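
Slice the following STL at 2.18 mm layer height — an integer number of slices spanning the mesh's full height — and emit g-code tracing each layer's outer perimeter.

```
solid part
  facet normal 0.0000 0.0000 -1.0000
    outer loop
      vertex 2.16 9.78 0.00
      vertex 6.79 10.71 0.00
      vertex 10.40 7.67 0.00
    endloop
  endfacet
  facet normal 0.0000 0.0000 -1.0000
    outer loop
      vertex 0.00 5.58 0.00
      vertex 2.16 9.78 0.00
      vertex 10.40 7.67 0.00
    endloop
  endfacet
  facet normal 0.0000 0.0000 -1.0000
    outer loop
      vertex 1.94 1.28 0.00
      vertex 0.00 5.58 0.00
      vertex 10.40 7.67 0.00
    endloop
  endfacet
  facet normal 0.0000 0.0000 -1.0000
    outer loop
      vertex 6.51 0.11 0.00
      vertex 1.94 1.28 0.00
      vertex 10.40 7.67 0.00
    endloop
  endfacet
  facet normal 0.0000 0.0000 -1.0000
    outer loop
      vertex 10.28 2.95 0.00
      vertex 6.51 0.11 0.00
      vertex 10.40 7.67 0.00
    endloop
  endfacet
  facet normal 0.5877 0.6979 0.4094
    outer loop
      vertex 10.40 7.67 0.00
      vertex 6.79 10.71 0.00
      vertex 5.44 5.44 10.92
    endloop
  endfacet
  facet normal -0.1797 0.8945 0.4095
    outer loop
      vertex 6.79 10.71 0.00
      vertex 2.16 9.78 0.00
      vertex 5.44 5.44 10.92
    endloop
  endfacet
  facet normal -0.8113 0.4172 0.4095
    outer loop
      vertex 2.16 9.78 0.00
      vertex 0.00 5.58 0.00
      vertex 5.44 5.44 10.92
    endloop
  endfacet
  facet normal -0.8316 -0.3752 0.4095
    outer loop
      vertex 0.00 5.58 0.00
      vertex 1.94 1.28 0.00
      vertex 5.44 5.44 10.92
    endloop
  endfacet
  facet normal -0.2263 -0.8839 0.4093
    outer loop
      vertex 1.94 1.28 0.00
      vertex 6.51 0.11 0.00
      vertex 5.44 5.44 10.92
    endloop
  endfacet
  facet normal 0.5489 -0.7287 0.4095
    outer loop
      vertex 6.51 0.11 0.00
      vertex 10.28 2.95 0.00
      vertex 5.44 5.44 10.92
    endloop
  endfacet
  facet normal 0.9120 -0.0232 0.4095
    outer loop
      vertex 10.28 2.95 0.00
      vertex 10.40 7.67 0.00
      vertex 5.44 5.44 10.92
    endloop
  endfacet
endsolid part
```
; perimeter-only toolpath
G21 ; units = mm
G90 ; absolute positioning
G28 ; home
; layer 1
G0 Z2.18
G0 X9.41 Y7.22
G1 X6.52 Y9.66
G1 X2.82 Y8.91
G1 X1.09 Y5.55
G1 X2.64 Y2.11
G1 X6.30 Y1.18
G1 X9.31 Y3.45
G1 X9.41 Y7.22
; layer 2
G0 Z4.37
G0 X8.42 Y6.78
G1 X6.25 Y8.60
G1 X3.47 Y8.04
G1 X2.18 Y5.52
G1 X3.34 Y2.94
G1 X6.08 Y2.24
G1 X8.34 Y3.95
G1 X8.42 Y6.78
; layer 3
G0 Z6.55
G0 X7.42 Y6.33
G1 X5.98 Y7.55
G1 X4.13 Y7.18
G1 X3.26 Y5.50
G1 X4.04 Y3.78
G1 X5.87 Y3.31
G1 X7.38 Y4.44
G1 X7.42 Y6.33
; layer 4
G0 Z8.74
G0 X6.43 Y5.89
G1 X5.71 Y6.49
G1 X4.78 Y6.31
G1 X4.35 Y5.47
G1 X4.74 Y4.61
G1 X5.65 Y4.37
G1 X6.41 Y4.94
G1 X6.43 Y5.89
M2 ; end

The solid is a regular 7-sided pyramid, base circumscribed radius ≈ 5.44 mm, apex at z ≈ 10.9 mm. Slicing at Δz = 2.18 mm — 5 equal slices spanning the solid's height, so layer i sits at z = i·h/5 — gives 4 non-empty perimeters. Each is a 7-segment closed polygon; G0 lifts to the layer z and rapids to the start vertex, then G1 traces the edges. The cross-section shrinks linearly with z (the slice at the apex is degenerate and omitted).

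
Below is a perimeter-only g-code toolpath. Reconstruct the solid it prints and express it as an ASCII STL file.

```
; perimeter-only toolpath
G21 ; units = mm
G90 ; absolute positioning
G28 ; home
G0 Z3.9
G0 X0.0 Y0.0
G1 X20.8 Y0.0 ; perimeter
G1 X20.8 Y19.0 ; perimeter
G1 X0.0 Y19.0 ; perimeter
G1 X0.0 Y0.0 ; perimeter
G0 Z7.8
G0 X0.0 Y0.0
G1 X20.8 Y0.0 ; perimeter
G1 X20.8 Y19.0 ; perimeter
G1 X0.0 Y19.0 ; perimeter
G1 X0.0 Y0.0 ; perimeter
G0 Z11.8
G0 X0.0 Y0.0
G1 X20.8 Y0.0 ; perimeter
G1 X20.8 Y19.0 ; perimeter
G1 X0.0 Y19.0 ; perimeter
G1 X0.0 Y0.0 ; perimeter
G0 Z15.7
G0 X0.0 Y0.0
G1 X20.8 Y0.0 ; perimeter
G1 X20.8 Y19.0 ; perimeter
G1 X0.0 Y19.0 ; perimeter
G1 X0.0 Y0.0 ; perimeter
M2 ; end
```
solid part
  facet normal 0.0000 0.0000 -1.0000
    outer loop
      vertex 20.8 19.0 0.0
      vertex 20.8 0.0 0.0
      vertex 0.0 0.0 0.0
    endloop
  endfacet
  facet normal 0.0000 0.0000 -1.0000
    outer loop
      vertex 0.0 19.0 0.0
      vertex 20.8 19.0 0.0
      vertex 0.0 0.0 0.0
    endloop
  endfacet
  facet normal 0.0000 0.0000 1.0000
    outer loop
      vertex 0.0 0.0 15.7
      vertex 20.8 0.0 15.7
      vertex 20.8 19.0 15.7
    endloop
  endfacet
  facet normal 0.0000 0.0000 1.0000
    outer loop
      vertex 0.0 0.0 15.7
      vertex 20.8 19.0 15.7
      vertex 0.0 19.0 15.7
    endloop
  endfacet
  facet normal 0.0000 -1.0000 0.0000
    outer loop
      vertex 0.0 0.0 0.0
      vertex 20.8 0.0 0.0
      vertex 20.8 0.0 15.7
    endloop
  endfacet
  facet normal 0.0000 -1.0000 0.0000
    outer loop
      vertex 0.0 0.0 0.0
      vertex 20.8 0.0 15.7
      vertex 0.0 0.0 15.7
    endloop
  endfacet
  facet normal 0.0000 1.0000 0.0000
    outer loop
      vertex 20.8 19.0 15.7
      vertex 20.8 19.0 0.0
      vertex 0.0 19.0 0.0
    endloop
  endfacet
  facet normal 0.0000 1.0000 0.0000
    outer loop
      vertex 0.0 19.0 15.7
      vertex 20.8 19.0 15.7
      vertex 0.0 19.0 0.0
    endloop
  endfacet
  facet normal -1.0000 0.0000 0.0000
    outer loop
      vertex 0.0 19.0 15.7
      vertex 0.0 19.0 0.0
      vertex 0.0 0.0 0.0
    endloop
  endfacet
  facet normal -1.0000 0.0000 0.0000
    outer loop
      vertex 0.0 0.0 15.7
      vertex 0.0 19.0 15.7
      vertex 0.0 0.0 0.0
    endloop
  endfacet
  facet normal 1.0000 0.0000 0.0000
    outer loop
      vertex 20.8 0.0 0.0
      vertex 20.8 19.0 0.0
      vertex 20.8 19.0 15.7
    endloop
  endfacet
  facet normal 1.0000 0.0000 0.0000
    outer loop
      vertex 20.8 0.0 0.0
      vertex 20.8 19.0 15.7
      vertex 20.8 0.0 15.7
    endloop
  endfacet
endsolid part

The G0 Z moves step by Δz≈3.9 mm. Every layer's G1 loop is the same polygon, so the solid is a straight extrusion of it from z=0 to z≈15.7. Closing with flat bottom and top caps and triangulating gives 12 facets — a rectangular box, roughly 20.8 × 19 mm footprint and 15.7 mm tall.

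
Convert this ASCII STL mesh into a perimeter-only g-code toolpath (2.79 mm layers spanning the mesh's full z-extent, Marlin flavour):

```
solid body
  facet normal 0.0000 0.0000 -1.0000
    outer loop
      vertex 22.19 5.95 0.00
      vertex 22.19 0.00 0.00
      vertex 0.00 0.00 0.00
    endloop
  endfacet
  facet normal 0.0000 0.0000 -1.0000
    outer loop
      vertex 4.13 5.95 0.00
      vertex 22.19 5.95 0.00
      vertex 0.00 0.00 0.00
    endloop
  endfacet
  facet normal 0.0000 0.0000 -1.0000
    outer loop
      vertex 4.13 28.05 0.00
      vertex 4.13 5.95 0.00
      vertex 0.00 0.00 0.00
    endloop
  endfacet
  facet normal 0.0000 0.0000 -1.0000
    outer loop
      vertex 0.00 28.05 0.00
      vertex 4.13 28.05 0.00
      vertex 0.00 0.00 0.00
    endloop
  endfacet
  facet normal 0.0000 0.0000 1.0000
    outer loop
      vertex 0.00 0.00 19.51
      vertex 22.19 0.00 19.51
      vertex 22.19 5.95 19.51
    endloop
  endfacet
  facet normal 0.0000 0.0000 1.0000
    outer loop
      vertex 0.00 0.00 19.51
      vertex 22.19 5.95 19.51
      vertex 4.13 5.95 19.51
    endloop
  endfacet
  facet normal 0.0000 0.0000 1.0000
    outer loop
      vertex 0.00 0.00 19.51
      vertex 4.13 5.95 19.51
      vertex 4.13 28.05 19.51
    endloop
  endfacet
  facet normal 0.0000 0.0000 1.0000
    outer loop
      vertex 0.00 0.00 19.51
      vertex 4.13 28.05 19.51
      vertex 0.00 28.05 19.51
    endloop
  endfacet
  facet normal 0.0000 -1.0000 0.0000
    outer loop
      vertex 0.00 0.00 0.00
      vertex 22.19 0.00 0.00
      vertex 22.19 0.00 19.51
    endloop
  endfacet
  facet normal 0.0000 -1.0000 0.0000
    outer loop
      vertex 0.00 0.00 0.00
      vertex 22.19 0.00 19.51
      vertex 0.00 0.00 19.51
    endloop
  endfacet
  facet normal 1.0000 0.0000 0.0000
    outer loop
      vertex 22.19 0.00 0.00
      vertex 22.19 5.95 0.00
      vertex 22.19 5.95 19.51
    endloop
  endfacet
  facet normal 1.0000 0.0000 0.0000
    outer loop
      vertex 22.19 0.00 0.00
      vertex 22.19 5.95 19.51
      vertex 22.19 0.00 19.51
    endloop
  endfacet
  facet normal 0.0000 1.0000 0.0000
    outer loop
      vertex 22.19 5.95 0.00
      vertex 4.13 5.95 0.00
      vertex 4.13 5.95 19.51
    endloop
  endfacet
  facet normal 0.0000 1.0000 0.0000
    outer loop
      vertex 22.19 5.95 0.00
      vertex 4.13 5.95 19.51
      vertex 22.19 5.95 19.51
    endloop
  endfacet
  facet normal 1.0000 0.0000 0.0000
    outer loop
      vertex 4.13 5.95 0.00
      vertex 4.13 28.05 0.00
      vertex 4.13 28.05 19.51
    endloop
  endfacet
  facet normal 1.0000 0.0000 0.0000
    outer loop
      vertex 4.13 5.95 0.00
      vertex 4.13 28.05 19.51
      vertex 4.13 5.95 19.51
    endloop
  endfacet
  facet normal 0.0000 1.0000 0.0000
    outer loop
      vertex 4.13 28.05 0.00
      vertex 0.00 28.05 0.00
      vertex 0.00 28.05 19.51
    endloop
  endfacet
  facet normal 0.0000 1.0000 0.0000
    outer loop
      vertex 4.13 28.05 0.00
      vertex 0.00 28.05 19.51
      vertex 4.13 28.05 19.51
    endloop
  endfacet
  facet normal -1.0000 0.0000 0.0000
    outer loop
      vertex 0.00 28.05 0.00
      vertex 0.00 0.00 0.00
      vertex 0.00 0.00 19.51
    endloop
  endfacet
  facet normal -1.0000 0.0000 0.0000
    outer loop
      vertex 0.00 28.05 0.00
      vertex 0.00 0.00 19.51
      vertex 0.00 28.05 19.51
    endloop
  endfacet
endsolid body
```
; perimeter-only toolpath
G21 ; units = mm
G90 ; absolute positioning
G28 ; home
; layer 1
G0 Z2.79
G0 X0.00 Y0.00
G1 X22.19 Y0.00
G1 X22.19 Y5.95
G1 X4.13 Y5.95
G1 X4.13 Y28.05
G1 X0.00 Y28.05
G1 X0.00 Y0.00
; layer 2
G0 Z5.57
G0 X0.00 Y0.00
G1 X22.19 Y0.00
G1 X22.19 Y5.95
G1 X4.13 Y5.95
G1 X4.13 Y28.05
G1 X0.00 Y28.05
G1 X0.00 Y0.00
; layer 3
G0 Z8.36
G0 X0.00 Y0.00
G1 X22.19 Y0.00
G1 X22.19 Y5.95
G1 X4.13 Y5.95
G1 X4.13 Y28.05
G1 X0.00 Y28.05
G1 X0.00 Y0.00
; layer 4
G0 Z11.15
G0 X0.00 Y0.00
G1 X22.19 Y0.00
G1 X22.19 Y5.95
G1 X4.13 Y5.95
G1 X4.13 Y28.05
G1 X0.00 Y28.05
G1 X0.00 Y0.00
; layer 5
G0 Z13.94
G0 X0.00 Y0.00
G1 X22.19 Y0.00
G1 X22.19 Y5.95
G1 X4.13 Y5.95
G1 X4.13 Y28.05
G1 X0.00 Y28.05
G1 X0.00 Y0.00
; layer 6
G0 Z16.72
G0 X0.00 Y0.00
G1 X22.19 Y0.00
G1 X22.19 Y5.95
G1 X4.13 Y5.95
G1 X4.13 Y28.05
G1 X0.00 Y28.05
G1 X0.00 Y0.00
; layer 7
G0 Z19.51
G0 X0.00 Y0.00
G1 X22.19 Y0.00
G1 X22.19 Y5.95
G1 X4.13 Y5.95
G1 X4.13 Y28.05
G1 X0.00 Y28.05
G1 X0.00 Y0.00
M2 ; end

The solid is an L-shaped prism: outer 22.2 × 28.1 mm, arm thicknesses ≈ 5.95 mm (horizontal) and 4.13 mm (vertical), extruded 19.5 mm in z. Slicing at Δz = 2.79 mm — 7 equal slices spanning the solid's height, so layer i sits at z = i·h/7 — gives 7 non-empty perimeters. Each is a 6-segment closed polygon; G0 lifts to the layer z and rapids to the start vertex, then G1 traces the edges.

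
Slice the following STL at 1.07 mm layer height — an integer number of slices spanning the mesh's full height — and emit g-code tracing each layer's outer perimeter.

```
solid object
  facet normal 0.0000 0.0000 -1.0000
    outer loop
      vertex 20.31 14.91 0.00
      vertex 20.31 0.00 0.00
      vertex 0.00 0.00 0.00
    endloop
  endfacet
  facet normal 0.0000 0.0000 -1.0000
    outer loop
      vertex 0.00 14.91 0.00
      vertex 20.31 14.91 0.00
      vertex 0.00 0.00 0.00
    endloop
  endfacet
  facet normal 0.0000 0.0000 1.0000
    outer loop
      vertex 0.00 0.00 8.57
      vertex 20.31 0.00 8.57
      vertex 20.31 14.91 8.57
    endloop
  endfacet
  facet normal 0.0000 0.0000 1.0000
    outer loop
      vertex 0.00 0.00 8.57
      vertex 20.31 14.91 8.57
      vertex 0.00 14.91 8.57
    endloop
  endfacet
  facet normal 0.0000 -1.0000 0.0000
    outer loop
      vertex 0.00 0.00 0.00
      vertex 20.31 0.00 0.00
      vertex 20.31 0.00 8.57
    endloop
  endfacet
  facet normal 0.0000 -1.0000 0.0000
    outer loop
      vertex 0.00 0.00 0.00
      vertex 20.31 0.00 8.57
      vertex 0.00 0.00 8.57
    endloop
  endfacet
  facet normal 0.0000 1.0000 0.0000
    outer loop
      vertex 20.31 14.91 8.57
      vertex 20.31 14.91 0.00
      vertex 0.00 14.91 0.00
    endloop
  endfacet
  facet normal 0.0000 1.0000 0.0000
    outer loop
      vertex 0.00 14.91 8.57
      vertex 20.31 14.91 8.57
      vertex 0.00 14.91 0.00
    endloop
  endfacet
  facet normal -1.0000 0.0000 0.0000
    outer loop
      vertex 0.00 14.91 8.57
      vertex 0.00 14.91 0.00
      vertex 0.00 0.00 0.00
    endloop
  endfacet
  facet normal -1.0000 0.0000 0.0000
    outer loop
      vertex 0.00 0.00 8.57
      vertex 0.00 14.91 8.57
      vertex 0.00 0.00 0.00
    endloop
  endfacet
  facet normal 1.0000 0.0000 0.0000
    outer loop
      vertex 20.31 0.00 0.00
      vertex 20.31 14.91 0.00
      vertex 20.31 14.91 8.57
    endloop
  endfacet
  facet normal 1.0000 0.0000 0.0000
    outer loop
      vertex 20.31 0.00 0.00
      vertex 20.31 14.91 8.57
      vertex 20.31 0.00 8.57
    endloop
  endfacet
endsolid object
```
; perimeter-only toolpath
G21 ; units = mm
G90 ; absolute positioning
G28 ; home
; layer 1
G0 Z1.07
G0 X0.00 Y0.00
G1 X20.31 Y0.00
G1 X20.31 Y14.91
G1 X0.00 Y14.91
G1 X0.00 Y0.00
; layer 2
G0 Z2.14
G0 X0.00 Y0.00
G1 X20.31 Y0.00
G1 X20.31 Y14.91
G1 X0.00 Y14.91
G1 X0.00 Y0.00
; layer 3
G0 Z3.21
G0 X0.00 Y0.00
G1 X20.31 Y0.00
G1 X20.31 Y14.91
G1 X0.00 Y14.91
G1 X0.00 Y0.00
; layer 4
G0 Z4.29
G0 X0.00 Y0.00
G1 X20.31 Y0.00
G1 X20.31 Y14.91
G1 X0.00 Y14.91
G1 X0.00 Y0.00
; layer 5
G0 Z5.36
G0 X0.00 Y0.00
G1 X20.31 Y0.00
G1 X20.31 Y14.91
G1 X0.00 Y14.91
G1 X0.00 Y0.00
; layer 6
G0 Z6.43
G0 X0.00 Y0.00
G1 X20.31 Y0.00
G1 X20.31 Y14.91
G1 X0.00 Y14.91
G1 X0.00 Y0.00
; layer 7
G0 Z7.50
G0 X0.00 Y0.00
G1 X20.31 Y0.00
G1 X20.31 Y14.91
G1 X0.00 Y14.91
G1 X0.00 Y0.00
; layer 8
G0 Z8.57
G0 X0.00 Y0.00
G1 X20.31 Y0.00
G1 X20.31 Y14.91
G1 X0.00 Y14.91
G1 X0.00 Y0.00
M2 ; end

The solid is a rectangular box, roughly 20.3 × 14.9 mm footprint and 8.57 mm tall. Slicing at Δz = 1.07 mm — 8 equal slices spanning the solid's height, so layer i sits at z = i·h/8 — gives 8 non-empty perimeters. Each is a 4-segment closed polygon; G0 lifts to the layer z and rapids to the start vertex, then G1 traces the edges.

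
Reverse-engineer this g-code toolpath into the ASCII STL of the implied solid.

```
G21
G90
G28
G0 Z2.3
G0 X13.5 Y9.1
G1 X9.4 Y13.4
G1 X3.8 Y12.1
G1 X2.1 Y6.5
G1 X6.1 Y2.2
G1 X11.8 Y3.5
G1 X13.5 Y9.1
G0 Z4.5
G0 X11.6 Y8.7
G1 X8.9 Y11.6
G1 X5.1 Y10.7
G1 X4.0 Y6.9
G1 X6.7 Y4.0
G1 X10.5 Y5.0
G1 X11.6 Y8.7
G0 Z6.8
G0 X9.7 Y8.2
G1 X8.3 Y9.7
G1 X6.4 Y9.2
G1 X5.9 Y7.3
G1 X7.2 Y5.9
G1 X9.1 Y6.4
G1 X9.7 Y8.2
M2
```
solid part
  facet normal 0.0000 0.0000 -1.0000
    outer loop
      vertex 2.4 13.5 0.0
      vertex 10.0 15.3 0.0
      vertex 15.4 9.6 0.0
    endloop
  endfacet
  facet normal 0.0000 0.0000 -1.0000
    outer loop
      vertex 0.2 6.0 0.0
      vertex 2.4 13.5 0.0
      vertex 15.4 9.6 0.0
    endloop
  endfacet
  facet normal 0.0000 0.0000 -1.0000
    outer loop
      vertex 5.6 0.3 0.0
      vertex 0.2 6.0 0.0
      vertex 15.4 9.6 0.0
    endloop
  endfacet
  facet normal 0.0000 0.0000 -1.0000
    outer loop
      vertex 13.2 2.1 0.0
      vertex 5.6 0.3 0.0
      vertex 15.4 9.6 0.0
    endloop
  endfacet
  facet normal 0.5829 0.5522 0.5960
    outer loop
      vertex 15.4 9.6 0.0
      vertex 10.0 15.3 0.0
      vertex 7.8 7.8 9.1
    endloop
  endfacet
  facet normal -0.1847 0.7799 0.5981
    outer loop
      vertex 10.0 15.3 0.0
      vertex 2.4 13.5 0.0
      vertex 7.8 7.8 9.1
    endloop
  endfacet
  facet normal -0.7692 0.2256 0.5978
    outer loop
      vertex 2.4 13.5 0.0
      vertex 0.2 6.0 0.0
      vertex 7.8 7.8 9.1
    endloop
  endfacet
  facet normal -0.5829 -0.5522 0.5960
    outer loop
      vertex 0.2 6.0 0.0
      vertex 5.6 0.3 0.0
      vertex 7.8 7.8 9.1
    endloop
  endfacet
  facet normal 0.1847 -0.7799 0.5981
    outer loop
      vertex 5.6 0.3 0.0
      vertex 13.2 2.1 0.0
      vertex 7.8 7.8 9.1
    endloop
  endfacet
  facet normal 0.7692 -0.2256 0.5978
    outer loop
      vertex 13.2 2.1 0.0
      vertex 15.4 9.6 0.0
      vertex 7.8 7.8 9.1
    endloop
  endfacet
endsolid part

The G0 Z moves step by Δz≈2.3 mm. The G1 loops shrink linearly with z, so the solid tapers from its base footprint up to z≈9.1. Closing with a flat bottom cap and the tapered top and triangulating gives 10 facets — a regular 6-sided pyramid, base circumscribed radius ≈ 7.8 mm, apex at z ≈ 9.1 mm.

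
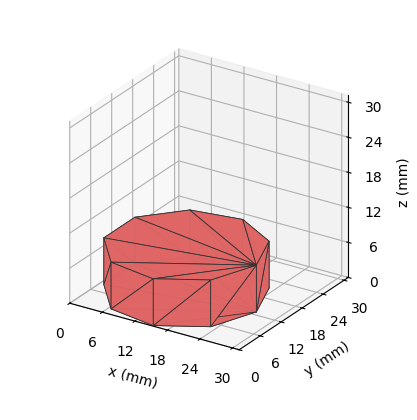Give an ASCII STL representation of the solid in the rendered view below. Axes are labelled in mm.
Reading the render: the shape is a regular 9-sided prism (a cylinder approximated with 9 flat sides), circumscribed radius ≈ 13 mm, height ≈ 8 mm (dimensions read to the nearest mm from the axis ticks). For the STL, each face is triangulated and given an outward normal.

solid part
  facet normal 0.0000 0.0000 -1.0000
    outer loop
      vertex 15.26 25.80 0.00
      vertex 22.96 21.36 0.00
      vertex 26.00 13.00 0.00
    endloop
  endfacet
  facet normal 0.0000 0.0000 -1.0000
    outer loop
      vertex 6.50 24.26 0.00
      vertex 15.26 25.80 0.00
      vertex 26.00 13.00 0.00
    endloop
  endfacet
  facet normal 0.0000 0.0000 -1.0000
    outer loop
      vertex 0.78 17.45 0.00
      vertex 6.50 24.26 0.00
      vertex 26.00 13.00 0.00
    endloop
  endfacet
  facet normal 0.0000 0.0000 -1.0000
    outer loop
      vertex 0.78 8.55 0.00
      vertex 0.78 17.45 0.00
      vertex 26.00 13.00 0.00
    endloop
  endfacet
  facet normal 0.0000 0.0000 -1.0000
    outer loop
      vertex 6.50 1.74 0.00
      vertex 0.78 8.55 0.00
      vertex 26.00 13.00 0.00
    endloop
  endfacet
  facet normal 0.0000 0.0000 -1.0000
    outer loop
      vertex 15.26 0.20 0.00
      vertex 6.50 1.74 0.00
      vertex 26.00 13.00 0.00
    endloop
  endfacet
  facet normal 0.0000 0.0000 -1.0000
    outer loop
      vertex 22.96 4.64 0.00
      vertex 15.26 0.20 0.00
      vertex 26.00 13.00 0.00
    endloop
  endfacet
  facet normal 0.0000 0.0000 1.0000
    outer loop
      vertex 26.00 13.00 8.00
      vertex 22.96 21.36 8.00
      vertex 15.26 25.80 8.00
    endloop
  endfacet
  facet normal 0.0000 0.0000 1.0000
    outer loop
      vertex 26.00 13.00 8.00
      vertex 15.26 25.80 8.00
      vertex 6.50 24.26 8.00
    endloop
  endfacet
  facet normal 0.0000 0.0000 1.0000
    outer loop
      vertex 26.00 13.00 8.00
      vertex 6.50 24.26 8.00
      vertex 0.78 17.45 8.00
    endloop
  endfacet
  facet normal 0.0000 0.0000 1.0000
    outer loop
      vertex 26.00 13.00 8.00
      vertex 0.78 17.45 8.00
      vertex 0.78 8.55 8.00
    endloop
  endfacet
  facet normal 0.0000 0.0000 1.0000
    outer loop
      vertex 26.00 13.00 8.00
      vertex 0.78 8.55 8.00
      vertex 6.50 1.74 8.00
    endloop
  endfacet
  facet normal 0.0000 0.0000 1.0000
    outer loop
      vertex 26.00 13.00 8.00
      vertex 6.50 1.74 8.00
      vertex 15.26 0.20 8.00
    endloop
  endfacet
  facet normal 0.0000 0.0000 1.0000
    outer loop
      vertex 26.00 13.00 8.00
      vertex 15.26 0.20 8.00
      vertex 22.96 4.64 8.00
    endloop
  endfacet
  facet normal 0.9398 0.3417 0.0000
    outer loop
      vertex 26.00 13.00 0.00
      vertex 22.96 21.36 0.00
      vertex 22.96 21.36 8.00
    endloop
  endfacet
  facet normal 0.9398 0.3417 0.0000
    outer loop
      vertex 26.00 13.00 0.00
      vertex 22.96 21.36 8.00
      vertex 26.00 13.00 8.00
    endloop
  endfacet
  facet normal 0.4995 0.8663 0.0000
    outer loop
      vertex 22.96 21.36 0.00
      vertex 15.26 25.80 0.00
      vertex 15.26 25.80 8.00
    endloop
  endfacet
  facet normal 0.4995 0.8663 0.0000
    outer loop
      vertex 22.96 21.36 0.00
      vertex 15.26 25.80 8.00
      vertex 22.96 21.36 8.00
    endloop
  endfacet
  facet normal -0.1731 0.9849 0.0000
    outer loop
      vertex 15.26 25.80 0.00
      vertex 6.50 24.26 0.00
      vertex 6.50 24.26 8.00
    endloop
  endfacet
  facet normal -0.1731 0.9849 0.0000
    outer loop
      vertex 15.26 25.80 0.00
      vertex 6.50 24.26 8.00
      vertex 15.26 25.80 8.00
    endloop
  endfacet
  facet normal -0.7657 0.6432 0.0000
    outer loop
      vertex 6.50 24.26 0.00
      vertex 0.78 17.45 0.00
      vertex 0.78 17.45 8.00
    endloop
  endfacet
  facet normal -0.7657 0.6432 0.0000
    outer loop
      vertex 6.50 24.26 0.00
      vertex 0.78 17.45 8.00
      vertex 6.50 24.26 8.00
    endloop
  endfacet
  facet normal -1.0000 0.0000 0.0000
    outer loop
      vertex 0.78 17.45 0.00
      vertex 0.78 8.55 0.00
      vertex 0.78 8.55 8.00
    endloop
  endfacet
  facet normal -1.0000 0.0000 0.0000
    outer loop
      vertex 0.78 17.45 0.00
      vertex 0.78 8.55 8.00
      vertex 0.78 17.45 8.00
    endloop
  endfacet
  facet normal -0.7657 -0.6432 0.0000
    outer loop
      vertex 0.78 8.55 0.00
      vertex 6.50 1.74 0.00
      vertex 6.50 1.74 8.00
    endloop
  endfacet
  facet normal -0.7657 -0.6432 0.0000
    outer loop
      vertex 0.78 8.55 0.00
      vertex 6.50 1.74 8.00
      vertex 0.78 8.55 8.00
    endloop
  endfacet
  facet normal -0.1731 -0.9849 0.0000
    outer loop
      vertex 6.50 1.74 0.00
      vertex 15.26 0.20 0.00
      vertex 15.26 0.20 8.00
    endloop
  endfacet
  facet normal -0.1731 -0.9849 0.0000
    outer loop
      vertex 6.50 1.74 0.00
      vertex 15.26 0.20 8.00
      vertex 6.50 1.74 8.00
    endloop
  endfacet
  facet normal 0.4995 -0.8663 0.0000
    outer loop
      vertex 15.26 0.20 0.00
      vertex 22.96 4.64 0.00
      vertex 22.96 4.64 8.00
    endloop
  endfacet
  facet normal 0.4995 -0.8663 0.0000
    outer loop
      vertex 15.26 0.20 0.00
      vertex 22.96 4.64 8.00
      vertex 15.26 0.20 8.00
    endloop
  endfacet
  facet normal 0.9398 -0.3417 0.0000
    outer loop
      vertex 22.96 4.64 0.00
      vertex 26.00 13.00 0.00
      vertex 26.00 13.00 8.00
    endloop
  endfacet
  facet normal 0.9398 -0.3417 0.0000
    outer loop
      vertex 22.96 4.64 0.00
      vertex 26.00 13.00 8.00
      vertex 22.96 4.64 8.00
    endloop
  endfacet
endsolid part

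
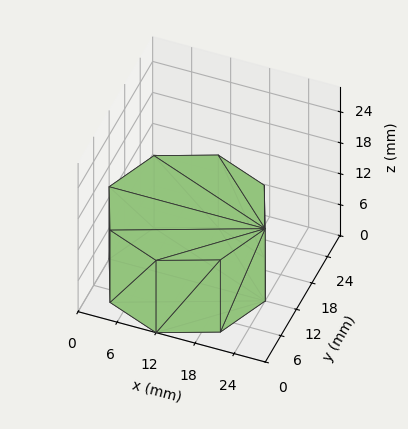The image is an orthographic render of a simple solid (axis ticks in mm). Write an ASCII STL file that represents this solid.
Reading the render: the shape is a regular 8-sided prism (a cylinder approximated with 8 flat sides), circumscribed radius ≈ 12 mm, height ≈ 14 mm (dimensions read to the nearest mm from the axis ticks). For the STL, each face is triangulated and given an outward normal.

solid part
  facet normal 0.0000 0.0000 -1.0000
    outer loop
      vertex 12.000 24.000 0.000
      vertex 20.485 20.485 0.000
      vertex 24.000 12.000 0.000
    endloop
  endfacet
  facet normal 0.0000 0.0000 -1.0000
    outer loop
      vertex 3.515 20.485 0.000
      vertex 12.000 24.000 0.000
      vertex 24.000 12.000 0.000
    endloop
  endfacet
  facet normal 0.0000 0.0000 -1.0000
    outer loop
      vertex 0.000 12.000 0.000
      vertex 3.515 20.485 0.000
      vertex 24.000 12.000 0.000
    endloop
  endfacet
  facet normal 0.0000 0.0000 -1.0000
    outer loop
      vertex 3.515 3.515 0.000
      vertex 0.000 12.000 0.000
      vertex 24.000 12.000 0.000
    endloop
  endfacet
  facet normal 0.0000 0.0000 -1.0000
    outer loop
      vertex 12.000 0.000 0.000
      vertex 3.515 3.515 0.000
      vertex 24.000 12.000 0.000
    endloop
  endfacet
  facet normal 0.0000 0.0000 -1.0000
    outer loop
      vertex 20.485 3.515 0.000
      vertex 12.000 0.000 0.000
      vertex 24.000 12.000 0.000
    endloop
  endfacet
  facet normal 0.0000 0.0000 1.0000
    outer loop
      vertex 24.000 12.000 14.000
      vertex 20.485 20.485 14.000
      vertex 12.000 24.000 14.000
    endloop
  endfacet
  facet normal 0.0000 0.0000 1.0000
    outer loop
      vertex 24.000 12.000 14.000
      vertex 12.000 24.000 14.000
      vertex 3.515 20.485 14.000
    endloop
  endfacet
  facet normal 0.0000 0.0000 1.0000
    outer loop
      vertex 24.000 12.000 14.000
      vertex 3.515 20.485 14.000
      vertex 0.000 12.000 14.000
    endloop
  endfacet
  facet normal 0.0000 0.0000 1.0000
    outer loop
      vertex 24.000 12.000 14.000
      vertex 0.000 12.000 14.000
      vertex 3.515 3.515 14.000
    endloop
  endfacet
  facet normal 0.0000 0.0000 1.0000
    outer loop
      vertex 24.000 12.000 14.000
      vertex 3.515 3.515 14.000
      vertex 12.000 0.000 14.000
    endloop
  endfacet
  facet normal 0.0000 0.0000 1.0000
    outer loop
      vertex 24.000 12.000 14.000
      vertex 12.000 0.000 14.000
      vertex 20.485 3.515 14.000
    endloop
  endfacet
  facet normal 0.9239 0.3827 0.0000
    outer loop
      vertex 24.000 12.000 0.000
      vertex 20.485 20.485 0.000
      vertex 20.485 20.485 14.000
    endloop
  endfacet
  facet normal 0.9239 0.3827 0.0000
    outer loop
      vertex 24.000 12.000 0.000
      vertex 20.485 20.485 14.000
      vertex 24.000 12.000 14.000
    endloop
  endfacet
  facet normal 0.3827 0.9239 0.0000
    outer loop
      vertex 20.485 20.485 0.000
      vertex 12.000 24.000 0.000
      vertex 12.000 24.000 14.000
    endloop
  endfacet
  facet normal 0.3827 0.9239 0.0000
    outer loop
      vertex 20.485 20.485 0.000
      vertex 12.000 24.000 14.000
      vertex 20.485 20.485 14.000
    endloop
  endfacet
  facet normal -0.3827 0.9239 0.0000
    outer loop
      vertex 12.000 24.000 0.000
      vertex 3.515 20.485 0.000
      vertex 3.515 20.485 14.000
    endloop
  endfacet
  facet normal -0.3827 0.9239 0.0000
    outer loop
      vertex 12.000 24.000 0.000
      vertex 3.515 20.485 14.000
      vertex 12.000 24.000 14.000
    endloop
  endfacet
  facet normal -0.9239 0.3827 0.0000
    outer loop
      vertex 3.515 20.485 0.000
      vertex 0.000 12.000 0.000
      vertex 0.000 12.000 14.000
    endloop
  endfacet
  facet normal -0.9239 0.3827 0.0000
    outer loop
      vertex 3.515 20.485 0.000
      vertex 0.000 12.000 14.000
      vertex 3.515 20.485 14.000
    endloop
  endfacet
  facet normal -0.9239 -0.3827 0.0000
    outer loop
      vertex 0.000 12.000 0.000
      vertex 3.515 3.515 0.000
      vertex 3.515 3.515 14.000
    endloop
  endfacet
  facet normal -0.9239 -0.3827 0.0000
    outer loop
      vertex 0.000 12.000 0.000
      vertex 3.515 3.515 14.000
      vertex 0.000 12.000 14.000
    endloop
  endfacet
  facet normal -0.3827 -0.9239 0.0000
    outer loop
      vertex 3.515 3.515 0.000
      vertex 12.000 0.000 0.000
      vertex 12.000 0.000 14.000
    endloop
  endfacet
  facet normal -0.3827 -0.9239 0.0000
    outer loop
      vertex 3.515 3.515 0.000
      vertex 12.000 0.000 14.000
      vertex 3.515 3.515 14.000
    endloop
  endfacet
  facet normal 0.3827 -0.9239 0.0000
    outer loop
      vertex 12.000 0.000 0.000
      vertex 20.485 3.515 0.000
      vertex 20.485 3.515 14.000
    endloop
  endfacet
  facet normal 0.3827 -0.9239 0.0000
    outer loop
      vertex 12.000 0.000 0.000
      vertex 20.485 3.515 14.000
      vertex 12.000 0.000 14.000
    endloop
  endfacet
  facet normal 0.9239 -0.3827 0.0000
    outer loop
      vertex 20.485 3.515 0.000
      vertex 24.000 12.000 0.000
      vertex 24.000 12.000 14.000
    endloop
  endfacet
  facet normal 0.9239 -0.3827 0.0000
    outer loop
      vertex 20.485 3.515 0.000
      vertex 24.000 12.000 14.000
      vertex 20.485 3.515 14.000
    endloop
  endfacet
endsolid part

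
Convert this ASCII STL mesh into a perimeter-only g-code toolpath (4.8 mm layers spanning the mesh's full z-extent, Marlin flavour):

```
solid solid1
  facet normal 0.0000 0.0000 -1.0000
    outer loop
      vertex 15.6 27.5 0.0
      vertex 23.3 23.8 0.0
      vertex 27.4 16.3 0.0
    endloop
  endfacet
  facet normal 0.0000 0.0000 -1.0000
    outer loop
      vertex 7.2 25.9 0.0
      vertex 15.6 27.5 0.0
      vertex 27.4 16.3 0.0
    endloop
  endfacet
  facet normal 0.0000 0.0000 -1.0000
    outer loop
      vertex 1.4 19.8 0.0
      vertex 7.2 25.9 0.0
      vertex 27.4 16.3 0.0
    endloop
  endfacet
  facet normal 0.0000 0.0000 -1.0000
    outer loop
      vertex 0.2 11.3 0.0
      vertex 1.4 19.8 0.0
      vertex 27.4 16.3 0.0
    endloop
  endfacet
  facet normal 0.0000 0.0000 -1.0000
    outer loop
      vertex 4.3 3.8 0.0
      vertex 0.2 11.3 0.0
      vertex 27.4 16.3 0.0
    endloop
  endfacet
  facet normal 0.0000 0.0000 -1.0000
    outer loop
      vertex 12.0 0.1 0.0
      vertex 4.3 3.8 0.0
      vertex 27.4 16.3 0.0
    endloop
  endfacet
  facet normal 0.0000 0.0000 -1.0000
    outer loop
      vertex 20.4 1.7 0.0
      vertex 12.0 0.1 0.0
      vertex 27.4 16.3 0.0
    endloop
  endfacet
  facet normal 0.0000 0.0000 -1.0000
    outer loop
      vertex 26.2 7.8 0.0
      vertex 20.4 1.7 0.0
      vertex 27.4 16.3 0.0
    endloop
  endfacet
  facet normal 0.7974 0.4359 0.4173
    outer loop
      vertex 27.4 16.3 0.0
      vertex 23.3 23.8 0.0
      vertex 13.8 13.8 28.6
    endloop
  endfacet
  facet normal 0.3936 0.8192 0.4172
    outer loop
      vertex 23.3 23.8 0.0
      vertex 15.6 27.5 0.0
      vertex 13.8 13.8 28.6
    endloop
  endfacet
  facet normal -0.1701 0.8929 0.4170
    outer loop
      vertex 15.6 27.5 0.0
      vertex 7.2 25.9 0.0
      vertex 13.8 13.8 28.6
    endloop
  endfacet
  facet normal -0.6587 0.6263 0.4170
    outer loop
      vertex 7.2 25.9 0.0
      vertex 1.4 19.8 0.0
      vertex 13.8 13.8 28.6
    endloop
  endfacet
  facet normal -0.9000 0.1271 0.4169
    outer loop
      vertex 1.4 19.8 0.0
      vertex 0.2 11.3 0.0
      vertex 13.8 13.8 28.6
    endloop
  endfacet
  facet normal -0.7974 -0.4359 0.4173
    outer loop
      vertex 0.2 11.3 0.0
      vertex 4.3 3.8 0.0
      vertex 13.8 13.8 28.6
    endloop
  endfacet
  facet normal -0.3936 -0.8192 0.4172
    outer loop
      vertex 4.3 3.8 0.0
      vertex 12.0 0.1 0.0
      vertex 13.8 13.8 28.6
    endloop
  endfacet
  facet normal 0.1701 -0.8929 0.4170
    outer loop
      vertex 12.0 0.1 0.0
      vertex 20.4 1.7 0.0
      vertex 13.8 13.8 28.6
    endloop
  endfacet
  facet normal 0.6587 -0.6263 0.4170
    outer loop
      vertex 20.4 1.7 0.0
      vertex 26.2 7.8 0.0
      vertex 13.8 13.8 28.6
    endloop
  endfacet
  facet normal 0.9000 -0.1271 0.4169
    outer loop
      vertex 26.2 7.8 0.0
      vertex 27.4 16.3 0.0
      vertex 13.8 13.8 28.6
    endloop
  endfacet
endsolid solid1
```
; perimeter-only toolpath
G21 ; units = mm
G90 ; absolute positioning
G28 ; home
; layer 1
G0 Z4.8
G0 X25.1 Y15.9
G1 X21.7 Y22.1
G1 X15.3 Y25.2
G1 X8.3 Y23.9
G1 X3.5 Y18.8
G1 X2.5 Y11.7
G1 X5.9 Y5.5
G1 X12.3 Y2.4
G1 X19.3 Y3.7
G1 X24.1 Y8.8
G1 X25.1 Y15.9
; layer 2
G0 Z9.5
G0 X22.9 Y15.5
G1 X20.1 Y20.5
G1 X15.0 Y22.9
G1 X9.4 Y21.9
G1 X5.5 Y17.8
G1 X4.7 Y12.1
G1 X7.5 Y7.1
G1 X12.6 Y4.7
G1 X18.2 Y5.7
G1 X22.1 Y9.8
G1 X22.9 Y15.5
; layer 3
G0 Z14.3
G0 X20.6 Y15.1
G1 X18.6 Y18.8
G1 X14.7 Y20.6
G1 X10.5 Y19.9
G1 X7.6 Y16.8
G1 X7.0 Y12.6
G1 X9.1 Y8.8
G1 X12.9 Y7.0
G1 X17.1 Y7.8
G1 X20.0 Y10.8
G1 X20.6 Y15.1
; layer 4
G0 Z19.1
G0 X18.3 Y14.6
G1 X17.0 Y17.1
G1 X14.4 Y18.4
G1 X11.6 Y17.8
G1 X9.7 Y15.8
G1 X9.3 Y13.0
G1 X10.6 Y10.5
G1 X13.2 Y9.2
G1 X16.0 Y9.8
G1 X17.9 Y11.8
G1 X18.3 Y14.6
; layer 5
G0 Z23.8
G0 X16.1 Y14.2
G1 X15.4 Y15.5
G1 X14.1 Y16.1
G1 X12.7 Y15.8
G1 X11.7 Y14.8
G1 X11.5 Y13.4
G1 X12.2 Y12.1
G1 X13.5 Y11.5
G1 X14.9 Y11.8
G1 X15.9 Y12.8
G1 X16.1 Y14.2
M2 ; end

The solid is a regular 10-sided pyramid, base circumscribed radius ≈ 13.8 mm, apex at z ≈ 28.6 mm. Slicing at Δz = 4.8 mm — 6 equal slices spanning the solid's height, so layer i sits at z = i·h/6 — gives 5 non-empty perimeters. Each is a 10-segment closed polygon; G0 lifts to the layer z and rapids to the start vertex, then G1 traces the edges. The cross-section shrinks linearly with z (the slice at the apex is degenerate and omitted).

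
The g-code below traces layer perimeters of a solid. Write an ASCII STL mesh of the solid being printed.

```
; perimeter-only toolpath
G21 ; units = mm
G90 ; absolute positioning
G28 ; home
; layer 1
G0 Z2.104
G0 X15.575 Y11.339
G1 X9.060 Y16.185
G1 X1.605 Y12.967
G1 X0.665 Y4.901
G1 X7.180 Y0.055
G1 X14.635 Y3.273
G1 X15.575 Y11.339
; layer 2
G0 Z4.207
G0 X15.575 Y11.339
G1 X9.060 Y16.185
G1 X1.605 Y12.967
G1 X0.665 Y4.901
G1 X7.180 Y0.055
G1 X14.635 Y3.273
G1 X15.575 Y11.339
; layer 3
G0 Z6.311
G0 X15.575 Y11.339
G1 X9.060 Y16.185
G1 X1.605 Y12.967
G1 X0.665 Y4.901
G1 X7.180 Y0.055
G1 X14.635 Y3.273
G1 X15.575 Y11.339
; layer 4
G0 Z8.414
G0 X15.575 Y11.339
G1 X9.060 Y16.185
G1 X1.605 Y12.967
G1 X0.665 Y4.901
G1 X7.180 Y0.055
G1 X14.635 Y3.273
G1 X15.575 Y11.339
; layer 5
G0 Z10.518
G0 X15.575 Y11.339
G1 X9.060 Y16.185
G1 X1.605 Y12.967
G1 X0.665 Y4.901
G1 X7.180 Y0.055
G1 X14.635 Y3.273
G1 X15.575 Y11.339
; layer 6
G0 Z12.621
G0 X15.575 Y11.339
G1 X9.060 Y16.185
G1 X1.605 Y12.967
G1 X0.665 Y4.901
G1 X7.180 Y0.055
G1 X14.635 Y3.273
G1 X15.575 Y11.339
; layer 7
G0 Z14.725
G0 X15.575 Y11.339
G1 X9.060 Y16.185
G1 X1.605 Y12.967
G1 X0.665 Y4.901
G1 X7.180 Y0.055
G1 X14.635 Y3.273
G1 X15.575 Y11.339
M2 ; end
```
solid part
  facet normal 0.0000 0.0000 -1.0000
    outer loop
      vertex 1.605 12.967 0.000
      vertex 9.060 16.185 0.000
      vertex 15.575 11.339 0.000
    endloop
  endfacet
  facet normal 0.0000 0.0000 -1.0000
    outer loop
      vertex 0.665 4.901 0.000
      vertex 1.605 12.967 0.000
      vertex 15.575 11.339 0.000
    endloop
  endfacet
  facet normal 0.0000 0.0000 -1.0000
    outer loop
      vertex 7.180 0.055 0.000
      vertex 0.665 4.901 0.000
      vertex 15.575 11.339 0.000
    endloop
  endfacet
  facet normal 0.0000 0.0000 -1.0000
    outer loop
      vertex 14.635 3.273 0.000
      vertex 7.180 0.055 0.000
      vertex 15.575 11.339 0.000
    endloop
  endfacet
  facet normal 0.0000 0.0000 1.0000
    outer loop
      vertex 15.575 11.339 14.725
      vertex 9.060 16.185 14.725
      vertex 1.605 12.967 14.725
    endloop
  endfacet
  facet normal 0.0000 0.0000 1.0000
    outer loop
      vertex 15.575 11.339 14.725
      vertex 1.605 12.967 14.725
      vertex 0.665 4.901 14.725
    endloop
  endfacet
  facet normal 0.0000 0.0000 1.0000
    outer loop
      vertex 15.575 11.339 14.725
      vertex 0.665 4.901 14.725
      vertex 7.180 0.055 14.725
    endloop
  endfacet
  facet normal 0.0000 0.0000 1.0000
    outer loop
      vertex 15.575 11.339 14.725
      vertex 7.180 0.055 14.725
      vertex 14.635 3.273 14.725
    endloop
  endfacet
  facet normal 0.5968 0.8024 0.0000
    outer loop
      vertex 15.575 11.339 0.000
      vertex 9.060 16.185 0.000
      vertex 9.060 16.185 14.725
    endloop
  endfacet
  facet normal 0.5968 0.8024 0.0000
    outer loop
      vertex 15.575 11.339 0.000
      vertex 9.060 16.185 14.725
      vertex 15.575 11.339 14.725
    endloop
  endfacet
  facet normal -0.3963 0.9181 0.0000
    outer loop
      vertex 9.060 16.185 0.000
      vertex 1.605 12.967 0.000
      vertex 1.605 12.967 14.725
    endloop
  endfacet
  facet normal -0.3963 0.9181 0.0000
    outer loop
      vertex 9.060 16.185 0.000
      vertex 1.605 12.967 14.725
      vertex 9.060 16.185 14.725
    endloop
  endfacet
  facet normal -0.9933 0.1158 0.0000
    outer loop
      vertex 1.605 12.967 0.000
      vertex 0.665 4.901 0.000
      vertex 0.665 4.901 14.725
    endloop
  endfacet
  facet normal -0.9933 0.1158 0.0000
    outer loop
      vertex 1.605 12.967 0.000
      vertex 0.665 4.901 14.725
      vertex 1.605 12.967 14.725
    endloop
  endfacet
  facet normal -0.5968 -0.8024 0.0000
    outer loop
      vertex 0.665 4.901 0.000
      vertex 7.180 0.055 0.000
      vertex 7.180 0.055 14.725
    endloop
  endfacet
  facet normal -0.5968 -0.8024 0.0000
    outer loop
      vertex 0.665 4.901 0.000
      vertex 7.180 0.055 14.725
      vertex 0.665 4.901 14.725
    endloop
  endfacet
  facet normal 0.3963 -0.9181 0.0000
    outer loop
      vertex 7.180 0.055 0.000
      vertex 14.635 3.273 0.000
      vertex 14.635 3.273 14.725
    endloop
  endfacet
  facet normal 0.3963 -0.9181 0.0000
    outer loop
      vertex 7.180 0.055 0.000
      vertex 14.635 3.273 14.725
      vertex 7.180 0.055 14.725
    endloop
  endfacet
  facet normal 0.9933 -0.1158 0.0000
    outer loop
      vertex 14.635 3.273 0.000
      vertex 15.575 11.339 0.000
      vertex 15.575 11.339 14.725
    endloop
  endfacet
  facet normal 0.9933 -0.1158 0.0000
    outer loop
      vertex 14.635 3.273 0.000
      vertex 15.575 11.339 14.725
      vertex 14.635 3.273 14.725
    endloop
  endfacet
endsolid part

The G0 Z moves step by Δz≈2.104 mm. Every layer's G1 loop is the same polygon, so the solid is a straight extrusion of it from z=0 to z≈14.7. Closing with flat bottom and top caps and triangulating gives 20 facets — a regular 6-sided prism (a cylinder approximated with 6 flat sides), circumscribed radius ≈ 8.12 mm, height ≈ 14.7 mm.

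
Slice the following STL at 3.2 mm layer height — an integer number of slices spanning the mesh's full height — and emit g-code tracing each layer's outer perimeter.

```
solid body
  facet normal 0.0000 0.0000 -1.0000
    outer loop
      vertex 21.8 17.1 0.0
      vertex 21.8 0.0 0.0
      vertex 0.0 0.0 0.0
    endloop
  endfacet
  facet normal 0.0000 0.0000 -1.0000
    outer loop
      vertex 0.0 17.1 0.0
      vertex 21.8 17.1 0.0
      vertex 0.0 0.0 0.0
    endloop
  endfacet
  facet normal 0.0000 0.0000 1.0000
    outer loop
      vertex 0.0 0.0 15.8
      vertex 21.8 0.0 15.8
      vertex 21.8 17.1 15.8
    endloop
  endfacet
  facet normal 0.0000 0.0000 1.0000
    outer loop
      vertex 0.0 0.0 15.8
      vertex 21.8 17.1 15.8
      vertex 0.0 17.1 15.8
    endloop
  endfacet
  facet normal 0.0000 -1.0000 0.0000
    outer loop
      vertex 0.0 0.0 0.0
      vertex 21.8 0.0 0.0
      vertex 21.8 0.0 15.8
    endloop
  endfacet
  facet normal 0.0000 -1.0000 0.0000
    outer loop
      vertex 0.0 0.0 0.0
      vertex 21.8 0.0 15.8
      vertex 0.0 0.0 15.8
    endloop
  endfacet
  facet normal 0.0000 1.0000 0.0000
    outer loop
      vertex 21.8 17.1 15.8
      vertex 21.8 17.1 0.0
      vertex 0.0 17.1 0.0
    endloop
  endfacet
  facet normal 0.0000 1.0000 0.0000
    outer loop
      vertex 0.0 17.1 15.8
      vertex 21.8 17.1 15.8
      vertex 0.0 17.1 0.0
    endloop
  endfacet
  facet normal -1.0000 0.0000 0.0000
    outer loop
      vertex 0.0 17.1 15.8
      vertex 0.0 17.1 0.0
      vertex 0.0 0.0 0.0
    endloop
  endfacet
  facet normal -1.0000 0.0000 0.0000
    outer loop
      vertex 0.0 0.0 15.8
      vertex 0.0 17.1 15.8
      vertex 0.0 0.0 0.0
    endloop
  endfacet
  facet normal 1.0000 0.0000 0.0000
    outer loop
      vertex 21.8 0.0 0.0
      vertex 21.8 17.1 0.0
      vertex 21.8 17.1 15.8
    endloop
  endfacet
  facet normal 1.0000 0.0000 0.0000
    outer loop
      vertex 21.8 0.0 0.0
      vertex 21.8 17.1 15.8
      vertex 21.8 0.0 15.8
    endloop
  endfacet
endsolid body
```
; perimeter-only toolpath
G21 ; units = mm
G90 ; absolute positioning
G28 ; home
; layer 1
G0 Z3.2
G0 X0.0 Y0.0
G1 X21.8 Y0.0
G1 X21.8 Y17.1
G1 X0.0 Y17.1
G1 X0.0 Y0.0
; layer 2
G0 Z6.3
G0 X0.0 Y0.0
G1 X21.8 Y0.0
G1 X21.8 Y17.1
G1 X0.0 Y17.1
G1 X0.0 Y0.0
; layer 3
G0 Z9.5
G0 X0.0 Y0.0
G1 X21.8 Y0.0
G1 X21.8 Y17.1
G1 X0.0 Y17.1
G1 X0.0 Y0.0
; layer 4
G0 Z12.6
G0 X0.0 Y0.0
G1 X21.8 Y0.0
G1 X21.8 Y17.1
G1 X0.0 Y17.1
G1 X0.0 Y0.0
; layer 5
G0 Z15.8
G0 X0.0 Y0.0
G1 X21.8 Y0.0
G1 X21.8 Y17.1
G1 X0.0 Y17.1
G1 X0.0 Y0.0
M2 ; end

The solid is a rectangular box, roughly 21.8 × 17.1 mm footprint and 15.8 mm tall. Slicing at Δz = 3.2 mm — 5 equal slices spanning the solid's height, so layer i sits at z = i·h/5 — gives 5 non-empty perimeters. Each is a 4-segment closed polygon; G0 lifts to the layer z and rapids to the start vertex, then G1 traces the edges.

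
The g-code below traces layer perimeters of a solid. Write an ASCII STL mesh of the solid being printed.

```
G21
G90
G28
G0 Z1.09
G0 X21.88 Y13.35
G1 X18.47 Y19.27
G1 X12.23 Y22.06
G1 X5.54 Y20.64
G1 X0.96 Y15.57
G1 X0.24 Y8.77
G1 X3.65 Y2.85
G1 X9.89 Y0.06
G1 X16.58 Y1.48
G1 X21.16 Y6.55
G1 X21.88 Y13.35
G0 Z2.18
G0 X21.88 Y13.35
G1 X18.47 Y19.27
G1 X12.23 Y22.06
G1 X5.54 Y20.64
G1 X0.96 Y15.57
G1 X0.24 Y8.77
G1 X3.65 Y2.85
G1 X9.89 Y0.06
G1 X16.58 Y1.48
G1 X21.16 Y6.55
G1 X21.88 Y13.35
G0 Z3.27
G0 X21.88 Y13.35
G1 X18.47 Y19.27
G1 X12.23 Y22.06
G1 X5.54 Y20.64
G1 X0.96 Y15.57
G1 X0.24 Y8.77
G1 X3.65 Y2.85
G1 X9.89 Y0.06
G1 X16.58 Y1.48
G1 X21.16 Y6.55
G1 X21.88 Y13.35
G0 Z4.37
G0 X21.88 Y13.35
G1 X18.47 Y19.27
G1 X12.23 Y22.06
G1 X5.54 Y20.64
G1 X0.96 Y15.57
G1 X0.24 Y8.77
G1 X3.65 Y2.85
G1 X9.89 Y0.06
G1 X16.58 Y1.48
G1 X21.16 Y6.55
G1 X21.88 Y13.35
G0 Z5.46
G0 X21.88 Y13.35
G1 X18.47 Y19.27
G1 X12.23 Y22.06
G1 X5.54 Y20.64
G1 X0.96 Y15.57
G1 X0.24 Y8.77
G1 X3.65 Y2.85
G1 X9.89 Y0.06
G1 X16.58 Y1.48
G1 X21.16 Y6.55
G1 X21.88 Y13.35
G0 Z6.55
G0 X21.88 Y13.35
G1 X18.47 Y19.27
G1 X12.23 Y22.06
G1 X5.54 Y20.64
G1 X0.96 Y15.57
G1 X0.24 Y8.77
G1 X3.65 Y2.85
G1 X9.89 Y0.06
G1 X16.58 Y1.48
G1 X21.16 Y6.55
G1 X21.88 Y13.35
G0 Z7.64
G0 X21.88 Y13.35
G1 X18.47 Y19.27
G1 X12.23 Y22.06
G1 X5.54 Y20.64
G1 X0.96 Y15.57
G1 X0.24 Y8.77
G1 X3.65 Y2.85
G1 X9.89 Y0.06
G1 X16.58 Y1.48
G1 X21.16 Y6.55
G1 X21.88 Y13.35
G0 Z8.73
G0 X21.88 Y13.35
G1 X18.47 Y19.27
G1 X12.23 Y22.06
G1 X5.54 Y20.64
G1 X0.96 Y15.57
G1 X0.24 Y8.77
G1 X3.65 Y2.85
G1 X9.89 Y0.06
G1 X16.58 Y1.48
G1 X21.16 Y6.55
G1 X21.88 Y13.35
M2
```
solid part
  facet normal 0.0000 0.0000 -1.0000
    outer loop
      vertex 12.23 22.06 0.00
      vertex 18.47 19.27 0.00
      vertex 21.88 13.35 0.00
    endloop
  endfacet
  facet normal 0.0000 0.0000 -1.0000
    outer loop
      vertex 5.54 20.64 0.00
      vertex 12.23 22.06 0.00
      vertex 21.88 13.35 0.00
    endloop
  endfacet
  facet normal 0.0000 0.0000 -1.0000
    outer loop
      vertex 0.96 15.57 0.00
      vertex 5.54 20.64 0.00
      vertex 21.88 13.35 0.00
    endloop
  endfacet
  facet normal 0.0000 0.0000 -1.0000
    outer loop
      vertex 0.24 8.77 0.00
      vertex 0.96 15.57 0.00
      vertex 21.88 13.35 0.00
    endloop
  endfacet
  facet normal 0.0000 0.0000 -1.0000
    outer loop
      vertex 3.65 2.85 0.00
      vertex 0.24 8.77 0.00
      vertex 21.88 13.35 0.00
    endloop
  endfacet
  facet normal 0.0000 0.0000 -1.0000
    outer loop
      vertex 9.89 0.06 0.00
      vertex 3.65 2.85 0.00
      vertex 21.88 13.35 0.00
    endloop
  endfacet
  facet normal 0.0000 0.0000 -1.0000
    outer loop
      vertex 16.58 1.48 0.00
      vertex 9.89 0.06 0.00
      vertex 21.88 13.35 0.00
    endloop
  endfacet
  facet normal 0.0000 0.0000 -1.0000
    outer loop
      vertex 21.16 6.55 0.00
      vertex 16.58 1.48 0.00
      vertex 21.88 13.35 0.00
    endloop
  endfacet
  facet normal 0.0000 0.0000 1.0000
    outer loop
      vertex 21.88 13.35 8.73
      vertex 18.47 19.27 8.73
      vertex 12.23 22.06 8.73
    endloop
  endfacet
  facet normal 0.0000 0.0000 1.0000
    outer loop
      vertex 21.88 13.35 8.73
      vertex 12.23 22.06 8.73
      vertex 5.54 20.64 8.73
    endloop
  endfacet
  facet normal 0.0000 0.0000 1.0000
    outer loop
      vertex 21.88 13.35 8.73
      vertex 5.54 20.64 8.73
      vertex 0.96 15.57 8.73
    endloop
  endfacet
  facet normal 0.0000 0.0000 1.0000
    outer loop
      vertex 21.88 13.35 8.73
      vertex 0.96 15.57 8.73
      vertex 0.24 8.77 8.73
    endloop
  endfacet
  facet normal 0.0000 0.0000 1.0000
    outer loop
      vertex 21.88 13.35 8.73
      vertex 0.24 8.77 8.73
      vertex 3.65 2.85 8.73
    endloop
  endfacet
  facet normal 0.0000 0.0000 1.0000
    outer loop
      vertex 21.88 13.35 8.73
      vertex 3.65 2.85 8.73
      vertex 9.89 0.06 8.73
    endloop
  endfacet
  facet normal 0.0000 0.0000 1.0000
    outer loop
      vertex 21.88 13.35 8.73
      vertex 9.89 0.06 8.73
      vertex 16.58 1.48 8.73
    endloop
  endfacet
  facet normal 0.0000 0.0000 1.0000
    outer loop
      vertex 21.88 13.35 8.73
      vertex 16.58 1.48 8.73
      vertex 21.16 6.55 8.73
    endloop
  endfacet
  facet normal 0.8665 0.4991 0.0000
    outer loop
      vertex 21.88 13.35 0.00
      vertex 18.47 19.27 0.00
      vertex 18.47 19.27 8.73
    endloop
  endfacet
  facet normal 0.8665 0.4991 0.0000
    outer loop
      vertex 21.88 13.35 0.00
      vertex 18.47 19.27 8.73
      vertex 21.88 13.35 8.73
    endloop
  endfacet
  facet normal 0.4082 0.9129 0.0000
    outer loop
      vertex 18.47 19.27 0.00
      vertex 12.23 22.06 0.00
      vertex 12.23 22.06 8.73
    endloop
  endfacet
  facet normal 0.4082 0.9129 0.0000
    outer loop
      vertex 18.47 19.27 0.00
      vertex 12.23 22.06 8.73
      vertex 18.47 19.27 8.73
    endloop
  endfacet
  facet normal -0.2076 0.9782 0.0000
    outer loop
      vertex 12.23 22.06 0.00
      vertex 5.54 20.64 0.00
      vertex 5.54 20.64 8.73
    endloop
  endfacet
  facet normal -0.2076 0.9782 0.0000
    outer loop
      vertex 12.23 22.06 0.00
      vertex 5.54 20.64 8.73
      vertex 12.23 22.06 8.73
    endloop
  endfacet
  facet normal -0.7421 0.6703 0.0000
    outer loop
      vertex 5.54 20.64 0.00
      vertex 0.96 15.57 0.00
      vertex 0.96 15.57 8.73
    endloop
  endfacet
  facet normal -0.7421 0.6703 0.0000
    outer loop
      vertex 5.54 20.64 0.00
      vertex 0.96 15.57 8.73
      vertex 5.54 20.64 8.73
    endloop
  endfacet
  facet normal -0.9944 0.1053 0.0000
    outer loop
      vertex 0.96 15.57 0.00
      vertex 0.24 8.77 0.00
      vertex 0.24 8.77 8.73
    endloop
  endfacet
  facet normal -0.9944 0.1053 0.0000
    outer loop
      vertex 0.96 15.57 0.00
      vertex 0.24 8.77 8.73
      vertex 0.96 15.57 8.73
    endloop
  endfacet
  facet normal -0.8665 -0.4991 0.0000
    outer loop
      vertex 0.24 8.77 0.00
      vertex 3.65 2.85 0.00
      vertex 3.65 2.85 8.73
    endloop
  endfacet
  facet normal -0.8665 -0.4991 0.0000
    outer loop
      vertex 0.24 8.77 0.00
      vertex 3.65 2.85 8.73
      vertex 0.24 8.77 8.73
    endloop
  endfacet
  facet normal -0.4082 -0.9129 0.0000
    outer loop
      vertex 3.65 2.85 0.00
      vertex 9.89 0.06 0.00
      vertex 9.89 0.06 8.73
    endloop
  endfacet
  facet normal -0.4082 -0.9129 0.0000
    outer loop
      vertex 3.65 2.85 0.00
      vertex 9.89 0.06 8.73
      vertex 3.65 2.85 8.73
    endloop
  endfacet
  facet normal 0.2076 -0.9782 0.0000
    outer loop
      vertex 9.89 0.06 0.00
      vertex 16.58 1.48 0.00
      vertex 16.58 1.48 8.73
    endloop
  endfacet
  facet normal 0.2076 -0.9782 0.0000
    outer loop
      vertex 9.89 0.06 0.00
      vertex 16.58 1.48 8.73
      vertex 9.89 0.06 8.73
    endloop
  endfacet
  facet normal 0.7421 -0.6703 0.0000
    outer loop
      vertex 16.58 1.48 0.00
      vertex 21.16 6.55 0.00
      vertex 21.16 6.55 8.73
    endloop
  endfacet
  facet normal 0.7421 -0.6703 0.0000
    outer loop
      vertex 16.58 1.48 0.00
      vertex 21.16 6.55 8.73
      vertex 16.58 1.48 8.73
    endloop
  endfacet
  facet normal 0.9944 -0.1053 0.0000
    outer loop
      vertex 21.16 6.55 0.00
      vertex 21.88 13.35 0.00
      vertex 21.88 13.35 8.73
    endloop
  endfacet
  facet normal 0.9944 -0.1053 0.0000
    outer loop
      vertex 21.16 6.55 0.00
      vertex 21.88 13.35 8.73
      vertex 21.16 6.55 8.73
    endloop
  endfacet
endsolid part

The G0 Z moves step by Δz≈1.09 mm. Every layer's G1 loop is the same polygon, so the solid is a straight extrusion of it from z=0 to z≈8.73. Closing with flat bottom and top caps and triangulating gives 36 facets — a regular 10-sided prism (a cylinder approximated with 10 flat sides), circumscribed radius ≈ 11.1 mm, height ≈ 8.73 mm.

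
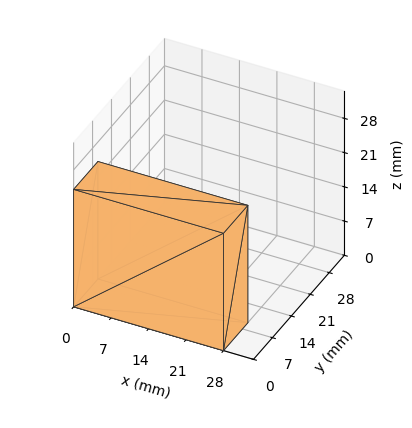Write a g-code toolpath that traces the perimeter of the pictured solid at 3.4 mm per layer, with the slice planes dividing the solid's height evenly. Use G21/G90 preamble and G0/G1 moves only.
Reading the render: the shape is a rectangular box, roughly 28 × 9 mm footprint and 24 mm tall (dimensions read to the nearest mm from the axis ticks). For the g-code, the solid's height is divided into equal slices at the stated Δz and each level perimeter traced with G1 moves after a G0 lift.

; perimeter-only toolpath
G21 ; units = mm
G90 ; absolute positioning
G28 ; home
; layer 1
G0 Z3.4
G0 X0.0 Y0.0
G1 X28.0 Y0.0
G1 X28.0 Y9.0
G1 X0.0 Y9.0
G1 X0.0 Y0.0
; layer 2
G0 Z6.9
G0 X0.0 Y0.0
G1 X28.0 Y0.0
G1 X28.0 Y9.0
G1 X0.0 Y9.0
G1 X0.0 Y0.0
; layer 3
G0 Z10.3
G0 X0.0 Y0.0
G1 X28.0 Y0.0
G1 X28.0 Y9.0
G1 X0.0 Y9.0
G1 X0.0 Y0.0
; layer 4
G0 Z13.7
G0 X0.0 Y0.0
G1 X28.0 Y0.0
G1 X28.0 Y9.0
G1 X0.0 Y9.0
G1 X0.0 Y0.0
; layer 5
G0 Z17.1
G0 X0.0 Y0.0
G1 X28.0 Y0.0
G1 X28.0 Y9.0
G1 X0.0 Y9.0
G1 X0.0 Y0.0
; layer 6
G0 Z20.6
G0 X0.0 Y0.0
G1 X28.0 Y0.0
G1 X28.0 Y9.0
G1 X0.0 Y9.0
G1 X0.0 Y0.0
; layer 7
G0 Z24.0
G0 X0.0 Y0.0
G1 X28.0 Y0.0
G1 X28.0 Y9.0
G1 X0.0 Y9.0
G1 X0.0 Y0.0
M2 ; end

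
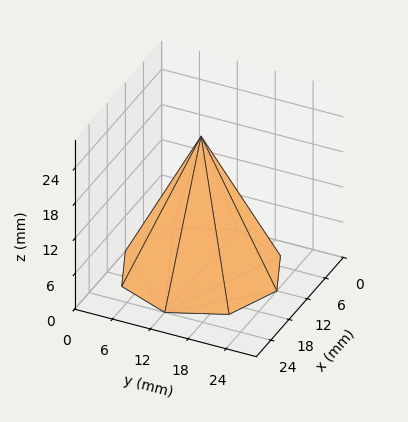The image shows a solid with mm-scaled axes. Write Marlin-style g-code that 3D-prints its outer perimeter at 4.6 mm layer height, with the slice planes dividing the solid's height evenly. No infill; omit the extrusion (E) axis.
Reading the render: the shape is a regular 8-sided pyramid, base circumscribed radius ≈ 12 mm, apex at z ≈ 23 mm (dimensions read to the nearest mm from the axis ticks). For the g-code, the solid's height is divided into equal slices at the stated Δz and each level perimeter traced with G1 moves after a G0 lift.

; perimeter-only toolpath
G21 ; units = mm
G90 ; absolute positioning
G28 ; home
; layer 1
G0 Z4.6
G0 X21.6 Y12.0
G1 X18.8 Y18.8
G1 X12.0 Y21.6
G1 X5.2 Y18.8
G1 X2.4 Y12.0
G1 X5.2 Y5.2
G1 X12.0 Y2.4
G1 X18.8 Y5.2
G1 X21.6 Y12.0
; layer 2
G0 Z9.2
G0 X19.2 Y12.0
G1 X17.1 Y17.1
G1 X12.0 Y19.2
G1 X6.9 Y17.1
G1 X4.8 Y12.0
G1 X6.9 Y6.9
G1 X12.0 Y4.8
G1 X17.1 Y6.9
G1 X19.2 Y12.0
; layer 3
G0 Z13.8
G0 X16.8 Y12.0
G1 X15.4 Y15.4
G1 X12.0 Y16.8
G1 X8.6 Y15.4
G1 X7.2 Y12.0
G1 X8.6 Y8.6
G1 X12.0 Y7.2
G1 X15.4 Y8.6
G1 X16.8 Y12.0
; layer 4
G0 Z18.4
G0 X14.4 Y12.0
G1 X13.7 Y13.7
G1 X12.0 Y14.4
G1 X10.3 Y13.7
G1 X9.6 Y12.0
G1 X10.3 Y10.3
G1 X12.0 Y9.6
G1 X13.7 Y10.3
G1 X14.4 Y12.0
M2 ; end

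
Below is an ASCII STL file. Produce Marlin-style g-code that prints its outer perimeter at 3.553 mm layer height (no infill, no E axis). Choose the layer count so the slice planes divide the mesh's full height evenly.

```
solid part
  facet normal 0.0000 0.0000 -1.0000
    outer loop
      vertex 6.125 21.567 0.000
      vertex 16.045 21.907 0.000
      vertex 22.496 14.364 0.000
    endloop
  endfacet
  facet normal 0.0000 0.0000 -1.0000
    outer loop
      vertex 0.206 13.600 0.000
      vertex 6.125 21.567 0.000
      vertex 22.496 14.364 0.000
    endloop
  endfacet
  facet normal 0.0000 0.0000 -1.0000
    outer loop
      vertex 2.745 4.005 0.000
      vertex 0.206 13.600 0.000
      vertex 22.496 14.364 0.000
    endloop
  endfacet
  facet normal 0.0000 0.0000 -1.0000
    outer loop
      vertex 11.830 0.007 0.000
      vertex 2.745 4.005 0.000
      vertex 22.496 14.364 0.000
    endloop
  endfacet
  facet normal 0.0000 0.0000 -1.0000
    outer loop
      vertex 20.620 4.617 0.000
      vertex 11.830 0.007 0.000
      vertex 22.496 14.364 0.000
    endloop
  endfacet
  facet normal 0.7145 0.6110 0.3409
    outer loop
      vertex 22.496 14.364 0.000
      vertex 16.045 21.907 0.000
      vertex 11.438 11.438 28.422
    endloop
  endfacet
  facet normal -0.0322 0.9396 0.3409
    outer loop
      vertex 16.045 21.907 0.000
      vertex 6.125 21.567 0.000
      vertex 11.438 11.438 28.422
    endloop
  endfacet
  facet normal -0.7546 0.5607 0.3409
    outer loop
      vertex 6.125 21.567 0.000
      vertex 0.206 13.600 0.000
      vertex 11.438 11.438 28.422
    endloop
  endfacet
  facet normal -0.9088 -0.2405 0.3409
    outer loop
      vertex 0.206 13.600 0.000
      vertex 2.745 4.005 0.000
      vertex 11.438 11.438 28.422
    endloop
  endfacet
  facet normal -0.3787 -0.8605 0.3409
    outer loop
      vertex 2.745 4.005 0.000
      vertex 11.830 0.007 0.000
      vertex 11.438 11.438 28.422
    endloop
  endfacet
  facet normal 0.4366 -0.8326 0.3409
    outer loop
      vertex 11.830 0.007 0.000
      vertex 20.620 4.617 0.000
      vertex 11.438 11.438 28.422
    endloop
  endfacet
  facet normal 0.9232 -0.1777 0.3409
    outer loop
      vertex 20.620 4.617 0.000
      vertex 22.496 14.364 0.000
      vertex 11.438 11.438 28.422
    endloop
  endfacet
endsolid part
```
; perimeter-only toolpath
G21 ; units = mm
G90 ; absolute positioning
G28 ; home
; layer 1
G0 Z3.553
G0 X21.114 Y13.998
G1 X15.469 Y20.598
G1 X6.789 Y20.301
G1 X1.610 Y13.330
G1 X3.832 Y4.934
G1 X11.781 Y1.436
G1 X19.472 Y5.470
G1 X21.114 Y13.998
; layer 2
G0 Z7.106
G0 X19.732 Y13.633
G1 X14.893 Y19.290
G1 X7.453 Y19.035
G1 X3.014 Y13.059
G1 X4.918 Y5.863
G1 X11.732 Y2.865
G1 X18.325 Y6.322
G1 X19.732 Y13.633
; layer 3
G0 Z10.658
G0 X18.349 Y13.267
G1 X14.317 Y17.981
G1 X8.117 Y17.769
G1 X4.418 Y12.789
G1 X6.005 Y6.792
G1 X11.683 Y4.294
G1 X17.177 Y7.175
G1 X18.349 Y13.267
; layer 4
G0 Z14.211
G0 X16.967 Y12.901
G1 X13.742 Y16.672
G1 X8.782 Y16.503
G1 X5.822 Y12.519
G1 X7.091 Y7.722
G1 X11.634 Y5.723
G1 X16.029 Y8.027
G1 X16.967 Y12.901
; layer 5
G0 Z17.764
G0 X15.585 Y12.535
G1 X13.166 Y15.364
G1 X9.446 Y15.236
G1 X7.226 Y12.249
G1 X8.178 Y8.651
G1 X11.585 Y7.151
G1 X14.881 Y8.880
G1 X15.585 Y12.535
; layer 6
G0 Z21.317
G0 X14.203 Y12.169
G1 X12.590 Y14.055
G1 X10.110 Y13.970
G1 X8.630 Y11.979
G1 X9.265 Y9.580
G1 X11.536 Y8.580
G1 X13.733 Y9.733
G1 X14.203 Y12.169
; layer 7
G0 Z24.869
G0 X12.820 Y11.804
G1 X12.014 Y12.747
G1 X10.774 Y12.704
G1 X10.034 Y11.708
G1 X10.351 Y10.509
G1 X11.487 Y10.009
G1 X12.586 Y10.585
G1 X12.820 Y11.804
M2 ; end

The solid is a regular 7-sided pyramid, base circumscribed radius ≈ 11.4 mm, apex at z ≈ 28.4 mm. Slicing at Δz = 3.553 mm — 8 equal slices spanning the solid's height, so layer i sits at z = i·h/8 — gives 7 non-empty perimeters. Each is a 7-segment closed polygon; G0 lifts to the layer z and rapids to the start vertex, then G1 traces the edges. The cross-section shrinks linearly with z (the slice at the apex is degenerate and omitted).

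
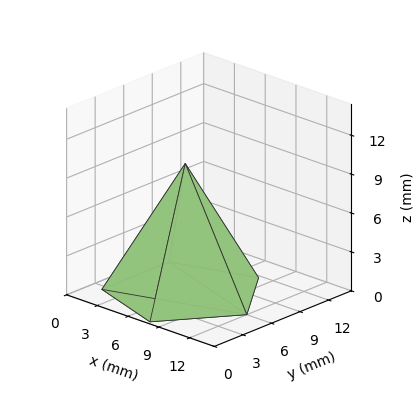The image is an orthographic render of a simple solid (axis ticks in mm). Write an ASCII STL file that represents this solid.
Reading the render: the shape is a regular 5-sided pyramid, base circumscribed radius ≈ 6 mm, apex at z ≈ 10 mm (dimensions read to the nearest mm from the axis ticks). For the STL, each face is triangulated and given an outward normal.

solid part
  facet normal 0.0000 0.0000 -1.0000
    outer loop
      vertex 1.146 9.527 0.000
      vertex 7.854 11.706 0.000
      vertex 12.000 6.000 0.000
    endloop
  endfacet
  facet normal 0.0000 0.0000 -1.0000
    outer loop
      vertex 1.146 2.473 0.000
      vertex 1.146 9.527 0.000
      vertex 12.000 6.000 0.000
    endloop
  endfacet
  facet normal 0.0000 0.0000 -1.0000
    outer loop
      vertex 7.854 0.294 0.000
      vertex 1.146 2.473 0.000
      vertex 12.000 6.000 0.000
    endloop
  endfacet
  facet normal 0.7278 0.5288 0.4367
    outer loop
      vertex 12.000 6.000 0.000
      vertex 7.854 11.706 0.000
      vertex 6.000 6.000 10.000
    endloop
  endfacet
  facet normal -0.2779 0.8556 0.4367
    outer loop
      vertex 7.854 11.706 0.000
      vertex 1.146 9.527 0.000
      vertex 6.000 6.000 10.000
    endloop
  endfacet
  facet normal -0.8996 0.0000 0.4367
    outer loop
      vertex 1.146 9.527 0.000
      vertex 1.146 2.473 0.000
      vertex 6.000 6.000 10.000
    endloop
  endfacet
  facet normal -0.2779 -0.8556 0.4367
    outer loop
      vertex 1.146 2.473 0.000
      vertex 7.854 0.294 0.000
      vertex 6.000 6.000 10.000
    endloop
  endfacet
  facet normal 0.7278 -0.5288 0.4367
    outer loop
      vertex 7.854 0.294 0.000
      vertex 12.000 6.000 0.000
      vertex 6.000 6.000 10.000
    endloop
  endfacet
endsolid part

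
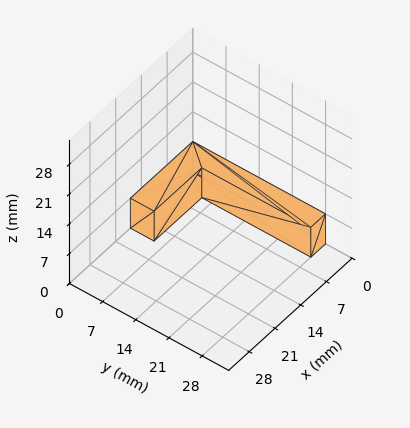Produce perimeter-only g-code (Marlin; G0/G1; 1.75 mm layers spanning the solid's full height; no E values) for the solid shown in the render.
Reading the render: the shape is an L-shaped prism: outer 17 × 28 mm, arm thicknesses ≈ 5 mm (horizontal) and 4 mm (vertical), extruded 7 mm in z (dimensions read to the nearest mm from the axis ticks). For the g-code, the solid's height is divided into equal slices at the stated Δz and each level perimeter traced with G1 moves after a G0 lift.

; perimeter-only toolpath
G21 ; units = mm
G90 ; absolute positioning
G28 ; home
; layer 1
G0 Z1.75
G0 X0.00 Y0.00
G1 X17.00 Y0.00
G1 X17.00 Y5.00
G1 X4.00 Y5.00
G1 X4.00 Y28.00
G1 X0.00 Y28.00
G1 X0.00 Y0.00
; layer 2
G0 Z3.50
G0 X0.00 Y0.00
G1 X17.00 Y0.00
G1 X17.00 Y5.00
G1 X4.00 Y5.00
G1 X4.00 Y28.00
G1 X0.00 Y28.00
G1 X0.00 Y0.00
; layer 3
G0 Z5.25
G0 X0.00 Y0.00
G1 X17.00 Y0.00
G1 X17.00 Y5.00
G1 X4.00 Y5.00
G1 X4.00 Y28.00
G1 X0.00 Y28.00
G1 X0.00 Y0.00
; layer 4
G0 Z7.00
G0 X0.00 Y0.00
G1 X17.00 Y0.00
G1 X17.00 Y5.00
G1 X4.00 Y5.00
G1 X4.00 Y28.00
G1 X0.00 Y28.00
G1 X0.00 Y0.00
M2 ; end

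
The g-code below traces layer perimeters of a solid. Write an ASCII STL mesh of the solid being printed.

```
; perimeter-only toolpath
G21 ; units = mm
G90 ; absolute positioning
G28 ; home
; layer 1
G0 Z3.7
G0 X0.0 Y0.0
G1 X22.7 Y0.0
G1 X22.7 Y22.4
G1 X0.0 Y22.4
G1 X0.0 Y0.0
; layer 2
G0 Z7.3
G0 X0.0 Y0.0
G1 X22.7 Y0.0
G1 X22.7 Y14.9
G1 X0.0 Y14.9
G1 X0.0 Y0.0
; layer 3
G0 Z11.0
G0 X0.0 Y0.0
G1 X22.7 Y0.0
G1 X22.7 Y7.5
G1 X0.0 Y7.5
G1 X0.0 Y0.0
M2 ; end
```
solid part
  facet normal 0.0000 0.0000 -1.0000
    outer loop
      vertex 22.7 29.9 0.0
      vertex 22.7 0.0 0.0
      vertex 0.0 0.0 0.0
    endloop
  endfacet
  facet normal 0.0000 0.0000 -1.0000
    outer loop
      vertex 0.0 29.9 0.0
      vertex 22.7 29.9 0.0
      vertex 0.0 0.0 0.0
    endloop
  endfacet
  facet normal 0.0000 -1.0000 0.0000
    outer loop
      vertex 0.0 0.0 0.0
      vertex 22.7 0.0 0.0
      vertex 22.7 0.0 14.7
    endloop
  endfacet
  facet normal 0.0000 -1.0000 0.0000
    outer loop
      vertex 0.0 0.0 0.0
      vertex 22.7 0.0 14.7
      vertex 0.0 0.0 14.7
    endloop
  endfacet
  facet normal 0.0000 0.4412 0.8974
    outer loop
      vertex 0.0 0.0 14.7
      vertex 22.7 0.0 14.7
      vertex 22.7 29.9 0.0
    endloop
  endfacet
  facet normal 0.0000 0.4412 0.8974
    outer loop
      vertex 0.0 0.0 14.7
      vertex 22.7 29.9 0.0
      vertex 0.0 29.9 0.0
    endloop
  endfacet
  facet normal -1.0000 0.0000 0.0000
    outer loop
      vertex 0.0 0.0 14.7
      vertex 0.0 29.9 0.0
      vertex 0.0 0.0 0.0
    endloop
  endfacet
  facet normal 1.0000 0.0000 0.0000
    outer loop
      vertex 22.7 0.0 0.0
      vertex 22.7 29.9 0.0
      vertex 22.7 0.0 14.7
    endloop
  endfacet
endsolid part

The G0 Z moves step by Δz≈3.7 mm. The G1 loops shrink linearly with z, so the solid tapers from its base footprint up to z≈14.7. Closing with a flat bottom cap and the tapered top and triangulating gives 8 facets — a wedge (ramp): 22.7 × 29.9 mm base, rising to 14.7 mm along the y=0 edge and sloping linearly to z=0 at y=29.9.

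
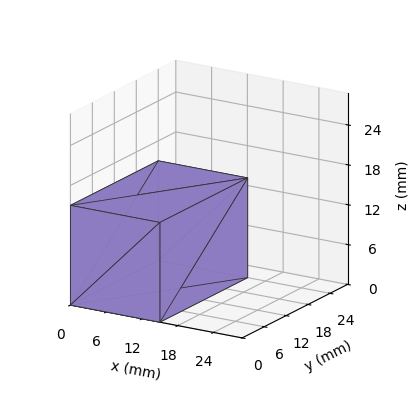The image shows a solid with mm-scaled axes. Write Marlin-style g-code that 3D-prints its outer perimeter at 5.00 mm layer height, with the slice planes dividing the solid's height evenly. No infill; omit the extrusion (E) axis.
Reading the render: the shape is a rectangular box, roughly 15 × 24 mm footprint and 15 mm tall (dimensions read to the nearest mm from the axis ticks). For the g-code, the solid's height is divided into equal slices at the stated Δz and each level perimeter traced with G1 moves after a G0 lift.

; perimeter-only toolpath
G21 ; units = mm
G90 ; absolute positioning
G28 ; home
; layer 1
G0 Z5.00
G0 X0.00 Y0.00
G1 X15.00 Y0.00
G1 X15.00 Y24.00
G1 X0.00 Y24.00
G1 X0.00 Y0.00
; layer 2
G0 Z10.00
G0 X0.00 Y0.00
G1 X15.00 Y0.00
G1 X15.00 Y24.00
G1 X0.00 Y24.00
G1 X0.00 Y0.00
; layer 3
G0 Z15.00
G0 X0.00 Y0.00
G1 X15.00 Y0.00
G1 X15.00 Y24.00
G1 X0.00 Y24.00
G1 X0.00 Y0.00
M2 ; end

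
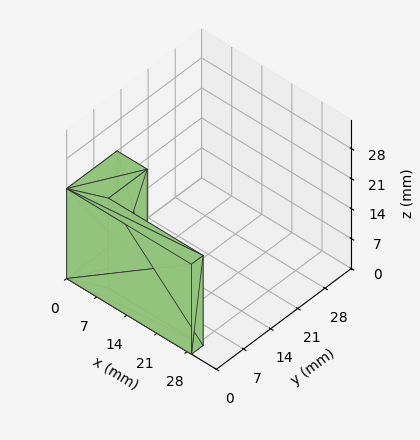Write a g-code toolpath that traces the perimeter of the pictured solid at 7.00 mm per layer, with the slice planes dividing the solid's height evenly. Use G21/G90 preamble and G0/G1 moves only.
Reading the render: the shape is an L-shaped prism: outer 29 × 13 mm, arm thicknesses ≈ 3 mm (horizontal) and 7 mm (vertical), extruded 21 mm in z (dimensions read to the nearest mm from the axis ticks). For the g-code, the solid's height is divided into equal slices at the stated Δz and each level perimeter traced with G1 moves after a G0 lift.

; perimeter-only toolpath
G21 ; units = mm
G90 ; absolute positioning
G28 ; home
; layer 1
G0 Z7.00
G0 X0.00 Y0.00
G1 X29.00 Y0.00
G1 X29.00 Y3.00
G1 X7.00 Y3.00
G1 X7.00 Y13.00
G1 X0.00 Y13.00
G1 X0.00 Y0.00
; layer 2
G0 Z14.00
G0 X0.00 Y0.00
G1 X29.00 Y0.00
G1 X29.00 Y3.00
G1 X7.00 Y3.00
G1 X7.00 Y13.00
G1 X0.00 Y13.00
G1 X0.00 Y0.00
; layer 3
G0 Z21.00
G0 X0.00 Y0.00
G1 X29.00 Y0.00
G1 X29.00 Y3.00
G1 X7.00 Y3.00
G1 X7.00 Y13.00
G1 X0.00 Y13.00
G1 X0.00 Y0.00
M2 ; end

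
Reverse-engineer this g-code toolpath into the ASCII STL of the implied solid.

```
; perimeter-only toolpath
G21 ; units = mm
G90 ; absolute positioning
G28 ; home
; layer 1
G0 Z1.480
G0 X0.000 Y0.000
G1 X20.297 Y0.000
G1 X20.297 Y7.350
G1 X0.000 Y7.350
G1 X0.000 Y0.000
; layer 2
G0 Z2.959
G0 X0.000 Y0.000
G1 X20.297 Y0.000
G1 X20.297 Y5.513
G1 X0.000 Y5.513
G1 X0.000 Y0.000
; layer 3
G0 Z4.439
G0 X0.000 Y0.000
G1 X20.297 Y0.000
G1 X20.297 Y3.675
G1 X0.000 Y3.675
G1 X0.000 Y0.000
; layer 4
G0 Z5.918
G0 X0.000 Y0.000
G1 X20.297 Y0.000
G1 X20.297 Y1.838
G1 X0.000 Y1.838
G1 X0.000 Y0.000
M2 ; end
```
solid part
  facet normal 0.0000 0.0000 -1.0000
    outer loop
      vertex 20.297 9.188 0.000
      vertex 20.297 0.000 0.000
      vertex 0.000 0.000 0.000
    endloop
  endfacet
  facet normal 0.0000 0.0000 -1.0000
    outer loop
      vertex 0.000 9.188 0.000
      vertex 20.297 9.188 0.000
      vertex 0.000 0.000 0.000
    endloop
  endfacet
  facet normal 0.0000 -1.0000 0.0000
    outer loop
      vertex 0.000 0.000 0.000
      vertex 20.297 0.000 0.000
      vertex 20.297 0.000 7.398
    endloop
  endfacet
  facet normal 0.0000 -1.0000 0.0000
    outer loop
      vertex 0.000 0.000 0.000
      vertex 20.297 0.000 7.398
      vertex 0.000 0.000 7.398
    endloop
  endfacet
  facet normal 0.0000 0.6272 0.7789
    outer loop
      vertex 0.000 0.000 7.398
      vertex 20.297 0.000 7.398
      vertex 20.297 9.188 0.000
    endloop
  endfacet
  facet normal 0.0000 0.6272 0.7789
    outer loop
      vertex 0.000 0.000 7.398
      vertex 20.297 9.188 0.000
      vertex 0.000 9.188 0.000
    endloop
  endfacet
  facet normal -1.0000 0.0000 0.0000
    outer loop
      vertex 0.000 0.000 7.398
      vertex 0.000 9.188 0.000
      vertex 0.000 0.000 0.000
    endloop
  endfacet
  facet normal 1.0000 0.0000 0.0000
    outer loop
      vertex 20.297 0.000 0.000
      vertex 20.297 9.188 0.000
      vertex 20.297 0.000 7.398
    endloop
  endfacet
endsolid part

The G0 Z moves step by Δz≈1.480 mm. The G1 loops shrink linearly with z, so the solid tapers from its base footprint up to z≈7.4. Closing with a flat bottom cap and the tapered top and triangulating gives 8 facets — a wedge (ramp): 20.3 × 9.19 mm base, rising to 7.4 mm along the y=0 edge and sloping linearly to z=0 at y=9.19.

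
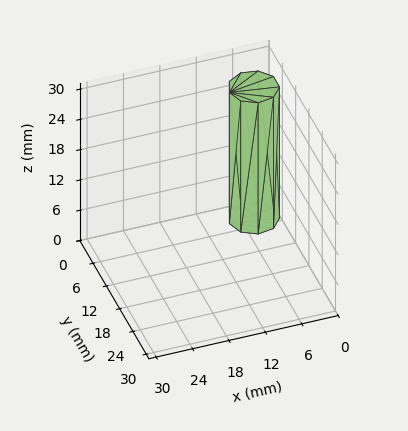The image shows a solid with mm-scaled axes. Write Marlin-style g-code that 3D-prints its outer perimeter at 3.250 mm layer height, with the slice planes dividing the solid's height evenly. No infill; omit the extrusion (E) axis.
Reading the render: the shape is a regular 9-sided prism (a cylinder approximated with 9 flat sides), circumscribed radius ≈ 4 mm, height ≈ 26 mm (dimensions read to the nearest mm from the axis ticks). For the g-code, the solid's height is divided into equal slices at the stated Δz and each level perimeter traced with G1 moves after a G0 lift.

; perimeter-only toolpath
G21 ; units = mm
G90 ; absolute positioning
G28 ; home
; layer 1
G0 Z3.250
G0 X8.000 Y4.000
G1 X7.064 Y6.571
G1 X4.695 Y7.939
G1 X2.000 Y7.464
G1 X0.241 Y5.368
G1 X0.241 Y2.632
G1 X2.000 Y0.536
G1 X4.695 Y0.061
G1 X7.064 Y1.429
G1 X8.000 Y4.000
; layer 2
G0 Z6.500
G0 X8.000 Y4.000
G1 X7.064 Y6.571
G1 X4.695 Y7.939
G1 X2.000 Y7.464
G1 X0.241 Y5.368
G1 X0.241 Y2.632
G1 X2.000 Y0.536
G1 X4.695 Y0.061
G1 X7.064 Y1.429
G1 X8.000 Y4.000
; layer 3
G0 Z9.750
G0 X8.000 Y4.000
G1 X7.064 Y6.571
G1 X4.695 Y7.939
G1 X2.000 Y7.464
G1 X0.241 Y5.368
G1 X0.241 Y2.632
G1 X2.000 Y0.536
G1 X4.695 Y0.061
G1 X7.064 Y1.429
G1 X8.000 Y4.000
; layer 4
G0 Z13.000
G0 X8.000 Y4.000
G1 X7.064 Y6.571
G1 X4.695 Y7.939
G1 X2.000 Y7.464
G1 X0.241 Y5.368
G1 X0.241 Y2.632
G1 X2.000 Y0.536
G1 X4.695 Y0.061
G1 X7.064 Y1.429
G1 X8.000 Y4.000
; layer 5
G0 Z16.250
G0 X8.000 Y4.000
G1 X7.064 Y6.571
G1 X4.695 Y7.939
G1 X2.000 Y7.464
G1 X0.241 Y5.368
G1 X0.241 Y2.632
G1 X2.000 Y0.536
G1 X4.695 Y0.061
G1 X7.064 Y1.429
G1 X8.000 Y4.000
; layer 6
G0 Z19.500
G0 X8.000 Y4.000
G1 X7.064 Y6.571
G1 X4.695 Y7.939
G1 X2.000 Y7.464
G1 X0.241 Y5.368
G1 X0.241 Y2.632
G1 X2.000 Y0.536
G1 X4.695 Y0.061
G1 X7.064 Y1.429
G1 X8.000 Y4.000
; layer 7
G0 Z22.750
G0 X8.000 Y4.000
G1 X7.064 Y6.571
G1 X4.695 Y7.939
G1 X2.000 Y7.464
G1 X0.241 Y5.368
G1 X0.241 Y2.632
G1 X2.000 Y0.536
G1 X4.695 Y0.061
G1 X7.064 Y1.429
G1 X8.000 Y4.000
; layer 8
G0 Z26.000
G0 X8.000 Y4.000
G1 X7.064 Y6.571
G1 X4.695 Y7.939
G1 X2.000 Y7.464
G1 X0.241 Y5.368
G1 X0.241 Y2.632
G1 X2.000 Y0.536
G1 X4.695 Y0.061
G1 X7.064 Y1.429
G1 X8.000 Y4.000
M2 ; end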